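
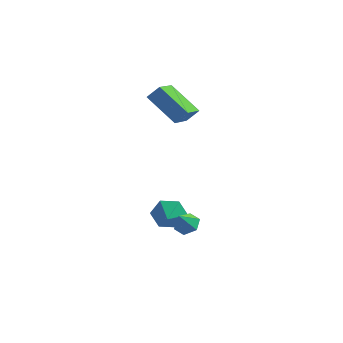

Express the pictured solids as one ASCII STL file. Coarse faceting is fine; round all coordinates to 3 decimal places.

solid 
facet normal -0.178 0.916 -0.358
outer loop
vertex 2.297 -0.738 -3.785
vertex 1.779 -0.533 -3.003
vertex 2.722 -0.354 -3.014
endloop
endfacet
facet normal 0.794 -0.591 -0.143
outer loop
vertex 2.297 -0.738 -3.785
vertex 2.722 -0.354 -3.014
vertex 1.961 -1.467 -2.637
endloop
endfacet
facet normal -0.178 0.916 -0.358
outer loop
vertex 2.722 -0.354 -3.014
vertex 1.779 -0.533 -3.003
vertex 2.204 -0.149 -2.232
endloop
endfacet
facet normal 0.750 -0.317 0.580
outer loop
vertex 2.722 -0.354 -3.014
vertex 2.204 -0.149 -2.232
vertex 1.961 -1.467 -2.637
endloop
endfacet
facet normal -0.178 0.916 -0.358
outer loop
vertex 2.204 -0.149 -2.232
vertex 1.779 -0.533 -3.003
vertex 1.261 -0.328 -2.221
endloop
endfacet
facet normal 0.069 -0.305 0.950
outer loop
vertex 2.204 -0.149 -2.232
vertex 1.261 -0.328 -2.221
vertex 1.961 -1.467 -2.637
endloop
endfacet
facet normal -0.178 0.916 -0.358
outer loop
vertex 1.261 -0.328 -2.221
vertex 1.779 -0.533 -3.003
vertex 0.836 -0.712 -2.991
endloop
endfacet
facet normal -0.568 -0.567 0.596
outer loop
vertex 1.261 -0.328 -2.221
vertex 0.836 -0.712 -2.991
vertex 1.961 -1.467 -2.637
endloop
endfacet
facet normal -0.178 0.916 -0.358
outer loop
vertex 0.836 -0.712 -2.991
vertex 1.779 -0.533 -3.003
vertex 1.354 -0.917 -3.773
endloop
endfacet
facet normal -0.525 -0.842 -0.127
outer loop
vertex 0.836 -0.712 -2.991
vertex 1.354 -0.917 -3.773
vertex 1.961 -1.467 -2.637
endloop
endfacet
facet normal -0.178 0.916 -0.358
outer loop
vertex 1.354 -0.917 -3.773
vertex 1.779 -0.533 -3.003
vertex 2.297 -0.738 -3.785
endloop
endfacet
facet normal 0.156 -0.854 -0.497
outer loop
vertex 1.354 -0.917 -3.773
vertex 2.297 -0.738 -3.785
vertex 1.961 -1.467 -2.637
endloop
endfacet
facet normal 0.272 0.431 -0.860
outer loop
vertex 4.098 -3.345 -0.68
vertex 3.516 -3.587 -0.985
vertex 3.514 -2.961 -0.672
endloop
endfacet
facet normal 0.284 0.413 0.865
outer loop
vertex 4.098 -3.345 -0.68
vertex 3.514 -2.961 -0.672
vertex 3.224 -4.053 -0.055
endloop
endfacet
facet normal 0.272 0.431 -0.860
outer loop
vertex 3.514 -2.961 -0.672
vertex 3.516 -3.587 -0.985
vertex 2.932 -3.203 -0.977
endloop
endfacet
facet normal -0.556 0.516 0.652
outer loop
vertex 3.514 -2.961 -0.672
vertex 2.932 -3.203 -0.977
vertex 3.224 -4.053 -0.055
endloop
endfacet
facet normal 0.271 0.430 -0.861
outer loop
vertex 2.932 -3.203 -0.977
vertex 3.516 -3.587 -0.985
vertex 2.934 -3.829 -1.289
endloop
endfacet
facet normal -0.972 -0.107 0.209
outer loop
vertex 2.932 -3.203 -0.977
vertex 2.934 -3.829 -1.289
vertex 3.224 -4.053 -0.055
endloop
endfacet
facet normal 0.271 0.430 -0.861
outer loop
vertex 2.934 -3.829 -1.289
vertex 3.516 -3.587 -0.985
vertex 3.519 -4.214 -1.297
endloop
endfacet
facet normal -0.550 -0.835 -0.022
outer loop
vertex 2.934 -3.829 -1.289
vertex 3.519 -4.214 -1.297
vertex 3.224 -4.053 -0.055
endloop
endfacet
facet normal 0.271 0.430 -0.861
outer loop
vertex 3.519 -4.214 -1.297
vertex 3.516 -3.587 -0.985
vertex 4.101 -3.972 -0.993
endloop
endfacet
facet normal 0.290 -0.938 0.191
outer loop
vertex 3.519 -4.214 -1.297
vertex 4.101 -3.972 -0.993
vertex 3.224 -4.053 -0.055
endloop
endfacet
facet normal 0.272 0.431 -0.861
outer loop
vertex 4.101 -3.972 -0.993
vertex 3.516 -3.587 -0.985
vertex 4.098 -3.345 -0.68
endloop
endfacet
facet normal 0.707 -0.313 0.634
outer loop
vertex 4.101 -3.972 -0.993
vertex 4.098 -3.345 -0.68
vertex 3.224 -4.053 -0.055
endloop
endfacet
facet normal -0.774 0.360 0.520
outer loop
vertex -0.021 1.848 3.962
vertex 0.564 2.176 4.606
vertex 0.116 3.645 2.923
endloop
endfacet
facet normal -0.629 -0.352 -0.693
outer loop
vertex 1.796 2.864 1.794
vertex -0.021 1.848 3.962
vertex 0.116 3.645 2.923
endloop
endfacet
facet normal -0.774 0.360 0.520
outer loop
vertex 0.116 3.645 2.923
vertex 0.564 2.176 4.606
vertex 0.701 3.973 3.567
endloop
endfacet
facet normal 0.066 0.864 -0.500
outer loop
vertex 0.701 3.973 3.567
vertex 1.796 2.864 1.794
vertex 0.116 3.645 2.923
endloop
endfacet
facet normal -0.066 -0.864 0.500
outer loop
vertex -0.021 1.848 3.962
vertex 2.244 1.395 3.477
vertex 0.564 2.176 4.606
endloop
endfacet
facet normal -0.629 -0.352 -0.693
outer loop
vertex 1.659 1.067 2.833
vertex -0.021 1.848 3.962
vertex 1.796 2.864 1.794
endloop
endfacet
facet normal -0.066 -0.864 0.500
outer loop
vertex 1.659 1.067 2.833
vertex 2.244 1.395 3.477
vertex -0.021 1.848 3.962
endloop
endfacet
facet normal 0.629 0.352 0.693
outer loop
vertex 0.564 2.176 4.606
vertex 2.244 1.395 3.477
vertex 0.701 3.973 3.567
endloop
endfacet
facet normal 0.066 0.864 -0.500
outer loop
vertex 2.381 3.192 2.438
vertex 1.796 2.864 1.794
vertex 0.701 3.973 3.567
endloop
endfacet
facet normal 0.629 0.352 0.693
outer loop
vertex 0.701 3.973 3.567
vertex 2.244 1.395 3.477
vertex 2.381 3.192 2.438
endloop
endfacet
facet normal 0.774 -0.360 -0.520
outer loop
vertex 2.381 3.192 2.438
vertex 1.659 1.067 2.833
vertex 1.796 2.864 1.794
endloop
endfacet
facet normal 0.774 -0.360 -0.520
outer loop
vertex 2.244 1.395 3.477
vertex 1.659 1.067 2.833
vertex 2.381 3.192 2.438
endloop
endfacet

endsolid


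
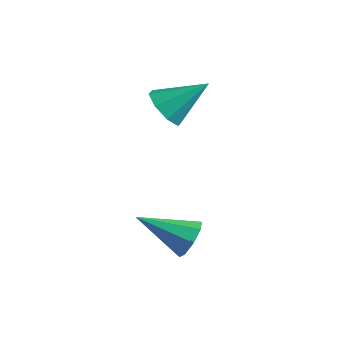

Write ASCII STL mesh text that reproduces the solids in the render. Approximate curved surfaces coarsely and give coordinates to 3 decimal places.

solid 
facet normal -0.469 -0.636 -0.612
outer loop
vertex -1.507 2.566 1.316
vertex -1.853 2.106 2.059
vertex -2.142 2.828 1.53
endloop
endfacet
facet normal 0.223 0.881 -0.417
outer loop
vertex -1.507 2.566 1.316
vertex -2.142 2.828 1.53
vertex -0.947 3.334 3.241
endloop
endfacet
facet normal -0.470 -0.636 -0.612
outer loop
vertex -2.142 2.828 1.53
vertex -1.853 2.106 2.059
vertex -2.607 2.667 2.055
endloop
endfacet
facet normal -0.355 0.934 -0.028
outer loop
vertex -2.142 2.828 1.53
vertex -2.607 2.667 2.055
vertex -0.947 3.334 3.241
endloop
endfacet
facet normal -0.470 -0.636 -0.612
outer loop
vertex -2.607 2.667 2.055
vertex -1.853 2.106 2.059
vertex -2.631 2.178 2.582
endloop
endfacet
facet normal -0.612 0.593 0.523
outer loop
vertex -2.607 2.667 2.055
vertex -2.631 2.178 2.582
vertex -0.947 3.334 3.241
endloop
endfacet
facet normal -0.470 -0.636 -0.612
outer loop
vertex -2.631 2.178 2.582
vertex -1.853 2.106 2.059
vertex -2.199 1.646 2.803
endloop
endfacet
facet normal -0.398 0.057 0.916
outer loop
vertex -2.631 2.178 2.582
vertex -2.199 1.646 2.803
vertex -0.947 3.334 3.241
endloop
endfacet
facet normal -0.470 -0.636 -0.612
outer loop
vertex -2.199 1.646 2.803
vertex -1.853 2.106 2.059
vertex -1.565 1.384 2.588
endloop
endfacet
facet normal 0.163 -0.359 0.919
outer loop
vertex -2.199 1.646 2.803
vertex -1.565 1.384 2.588
vertex -0.947 3.334 3.241
endloop
endfacet
facet normal -0.469 -0.636 -0.613
outer loop
vertex -1.565 1.384 2.588
vertex -1.853 2.106 2.059
vertex -1.099 1.545 2.064
endloop
endfacet
facet normal 0.740 -0.412 0.531
outer loop
vertex -1.565 1.384 2.588
vertex -1.099 1.545 2.064
vertex -0.947 3.334 3.241
endloop
endfacet
facet normal -0.469 -0.636 -0.612
outer loop
vertex -1.099 1.545 2.064
vertex -1.853 2.106 2.059
vertex -1.075 2.034 1.537
endloop
endfacet
facet normal 0.997 -0.071 -0.021
outer loop
vertex -1.099 1.545 2.064
vertex -1.075 2.034 1.537
vertex -0.947 3.334 3.241
endloop
endfacet
facet normal -0.470 -0.636 -0.612
outer loop
vertex -1.075 2.034 1.537
vertex -1.853 2.106 2.059
vertex -1.507 2.566 1.316
endloop
endfacet
facet normal 0.783 0.464 -0.413
outer loop
vertex -1.075 2.034 1.537
vertex -1.507 2.566 1.316
vertex -0.947 3.334 3.241
endloop
endfacet
facet normal 0.669 0.586 -0.457
outer loop
vertex 2.316 0.073 -1.115
vertex 1.903 -0.005 -1.82
vertex 1.878 0.517 -1.187
endloop
endfacet
facet normal 0.014 0.173 0.985
outer loop
vertex 2.316 0.073 -1.115
vertex 1.878 0.517 -1.187
vertex 0.497 -1.235 -0.86
endloop
endfacet
facet normal 0.669 0.586 -0.457
outer loop
vertex 1.878 0.517 -1.187
vertex 1.903 -0.005 -1.82
vertex 1.455 0.655 -1.629
endloop
endfacet
facet normal -0.521 0.535 0.665
outer loop
vertex 1.878 0.517 -1.187
vertex 1.455 0.655 -1.629
vertex 0.497 -1.235 -0.86
endloop
endfacet
facet normal 0.669 0.586 -0.457
outer loop
vertex 1.455 0.655 -1.629
vertex 1.903 -0.005 -1.82
vertex 1.294 0.407 -2.183
endloop
endfacet
facet normal -0.883 0.467 0.048
outer loop
vertex 1.455 0.655 -1.629
vertex 1.294 0.407 -2.183
vertex 0.497 -1.235 -0.86
endloop
endfacet
facet normal 0.669 0.587 -0.457
outer loop
vertex 1.294 0.407 -2.183
vertex 1.903 -0.005 -1.82
vertex 1.49 -0.082 -2.524
endloop
endfacet
facet normal -0.861 0.009 -0.508
outer loop
vertex 1.294 0.407 -2.183
vertex 1.49 -0.082 -2.524
vertex 0.497 -1.235 -0.86
endloop
endfacet
facet normal 0.669 0.586 -0.457
outer loop
vertex 1.49 -0.082 -2.524
vertex 1.903 -0.005 -1.82
vertex 1.928 -0.526 -2.452
endloop
endfacet
facet normal -0.468 -0.571 -0.675
outer loop
vertex 1.49 -0.082 -2.524
vertex 1.928 -0.526 -2.452
vertex 0.497 -1.235 -0.86
endloop
endfacet
facet normal 0.670 0.586 -0.457
outer loop
vertex 1.928 -0.526 -2.452
vertex 1.903 -0.005 -1.82
vertex 2.351 -0.665 -2.01
endloop
endfacet
facet normal 0.066 -0.932 -0.356
outer loop
vertex 1.928 -0.526 -2.452
vertex 2.351 -0.665 -2.01
vertex 0.497 -1.235 -0.86
endloop
endfacet
facet normal 0.669 0.586 -0.457
outer loop
vertex 2.351 -0.665 -2.01
vertex 1.903 -0.005 -1.82
vertex 2.512 -0.417 -1.456
endloop
endfacet
facet normal 0.429 -0.865 0.262
outer loop
vertex 2.351 -0.665 -2.01
vertex 2.512 -0.417 -1.456
vertex 0.497 -1.235 -0.86
endloop
endfacet
facet normal 0.669 0.586 -0.457
outer loop
vertex 2.512 -0.417 -1.456
vertex 1.903 -0.005 -1.82
vertex 2.316 0.073 -1.115
endloop
endfacet
facet normal 0.407 -0.406 0.818
outer loop
vertex 2.512 -0.417 -1.456
vertex 2.316 0.073 -1.115
vertex 0.497 -1.235 -0.86
endloop
endfacet

endsolid


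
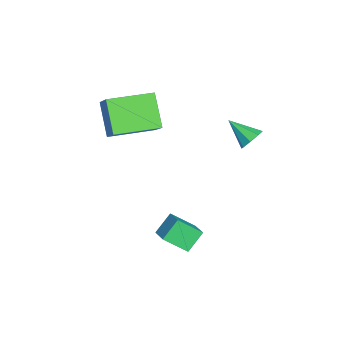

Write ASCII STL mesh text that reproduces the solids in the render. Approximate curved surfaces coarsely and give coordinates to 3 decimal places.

solid 
facet normal -0.692 -0.254 -0.676
outer loop
vertex -2.48 -2.124 2.974
vertex -3.163 -0.276 2.978
vertex -1.403 -1.723 1.721
endloop
endfacet
facet normal 0.347 -0.938 -0.002
outer loop
vertex -0.317 -1.324 2.782
vertex -2.48 -2.124 2.974
vertex -1.403 -1.723 1.721
endloop
endfacet
facet normal -0.692 -0.254 -0.676
outer loop
vertex -1.403 -1.723 1.721
vertex -3.163 -0.276 2.978
vertex -2.086 0.125 1.725
endloop
endfacet
facet normal 0.633 0.236 -0.737
outer loop
vertex -2.086 0.125 1.725
vertex -0.317 -1.324 2.782
vertex -1.403 -1.723 1.721
endloop
endfacet
facet normal -0.633 -0.236 0.737
outer loop
vertex -2.48 -2.124 2.974
vertex -2.077 0.123 4.039
vertex -3.163 -0.276 2.978
endloop
endfacet
facet normal 0.347 -0.938 -0.002
outer loop
vertex -1.394 -1.725 4.035
vertex -2.48 -2.124 2.974
vertex -0.317 -1.324 2.782
endloop
endfacet
facet normal -0.633 -0.236 0.737
outer loop
vertex -1.394 -1.725 4.035
vertex -2.077 0.123 4.039
vertex -2.48 -2.124 2.974
endloop
endfacet
facet normal -0.347 0.938 0.002
outer loop
vertex -3.163 -0.276 2.978
vertex -2.077 0.123 4.039
vertex -2.086 0.125 1.725
endloop
endfacet
facet normal 0.633 0.236 -0.737
outer loop
vertex -1.0 0.524 2.786
vertex -0.317 -1.324 2.782
vertex -2.086 0.125 1.725
endloop
endfacet
facet normal -0.347 0.938 0.002
outer loop
vertex -2.086 0.125 1.725
vertex -2.077 0.123 4.039
vertex -1.0 0.524 2.786
endloop
endfacet
facet normal 0.692 0.254 0.676
outer loop
vertex -1.0 0.524 2.786
vertex -1.394 -1.725 4.035
vertex -0.317 -1.324 2.782
endloop
endfacet
facet normal 0.692 0.254 0.676
outer loop
vertex -2.077 0.123 4.039
vertex -1.394 -1.725 4.035
vertex -1.0 0.524 2.786
endloop
endfacet
facet normal 0.396 0.741 -0.543
outer loop
vertex -1.208 3.974 2.003
vertex -1.719 4.019 1.692
vertex -1.503 4.27 2.192
endloop
endfacet
facet normal 0.451 -0.115 0.885
outer loop
vertex -1.208 3.974 2.003
vertex -1.503 4.27 2.192
vertex -2.241 3.041 2.408
endloop
endfacet
facet normal 0.395 0.741 -0.543
outer loop
vertex -1.503 4.27 2.192
vertex -1.719 4.019 1.692
vertex -1.925 4.419 2.088
endloop
endfacet
facet normal -0.145 0.255 0.956
outer loop
vertex -1.503 4.27 2.192
vertex -1.925 4.419 2.088
vertex -2.241 3.041 2.408
endloop
endfacet
facet normal 0.396 0.741 -0.542
outer loop
vertex -1.925 4.419 2.088
vertex -1.719 4.019 1.692
vertex -2.226 4.334 1.752
endloop
endfacet
facet normal -0.746 0.308 0.590
outer loop
vertex -1.925 4.419 2.088
vertex -2.226 4.334 1.752
vertex -2.241 3.041 2.408
endloop
endfacet
facet normal 0.396 0.740 -0.543
outer loop
vertex -2.226 4.334 1.752
vertex -1.719 4.019 1.692
vertex -2.23 4.064 1.381
endloop
endfacet
facet normal -1.000 0.012 0.002
outer loop
vertex -2.226 4.334 1.752
vertex -2.23 4.064 1.381
vertex -2.241 3.041 2.408
endloop
endfacet
facet normal 0.395 0.742 -0.542
outer loop
vertex -2.23 4.064 1.381
vertex -1.719 4.019 1.692
vertex -1.935 3.768 1.191
endloop
endfacet
facet normal -0.758 -0.458 -0.464
outer loop
vertex -2.23 4.064 1.381
vertex -1.935 3.768 1.191
vertex -2.241 3.041 2.408
endloop
endfacet
facet normal 0.397 0.741 -0.542
outer loop
vertex -1.935 3.768 1.191
vertex -1.719 4.019 1.692
vertex -1.513 3.618 1.295
endloop
endfacet
facet normal -0.162 -0.829 -0.536
outer loop
vertex -1.935 3.768 1.191
vertex -1.513 3.618 1.295
vertex -2.241 3.041 2.408
endloop
endfacet
facet normal 0.395 0.741 -0.543
outer loop
vertex -1.513 3.618 1.295
vertex -1.719 4.019 1.692
vertex -1.212 3.704 1.631
endloop
endfacet
facet normal 0.441 -0.882 -0.169
outer loop
vertex -1.513 3.618 1.295
vertex -1.212 3.704 1.631
vertex -2.241 3.041 2.408
endloop
endfacet
facet normal 0.395 0.741 -0.542
outer loop
vertex -1.212 3.704 1.631
vertex -1.719 4.019 1.692
vertex -1.208 3.974 2.003
endloop
endfacet
facet normal 0.694 -0.586 0.418
outer loop
vertex -1.212 3.704 1.631
vertex -1.208 3.974 2.003
vertex -2.241 3.041 2.408
endloop
endfacet
facet normal -0.845 -0.368 -0.388
outer loop
vertex 1.759 1.079 -0.083
vertex 1.688 2.043 -0.843
vertex 2.312 0.559 -0.794
endloop
endfacet
facet normal 0.058 -0.784 0.618
outer loop
vertex 3.132 0.917 -0.417
vertex 1.759 1.079 -0.083
vertex 2.312 0.559 -0.794
endloop
endfacet
facet normal -0.844 -0.368 -0.389
outer loop
vertex 2.312 0.559 -0.794
vertex 1.688 2.043 -0.843
vertex 2.242 1.524 -1.554
endloop
endfacet
facet normal 0.532 -0.500 -0.683
outer loop
vertex 2.242 1.524 -1.554
vertex 3.132 0.917 -0.417
vertex 2.312 0.559 -0.794
endloop
endfacet
facet normal -0.532 0.500 0.683
outer loop
vertex 1.759 1.079 -0.083
vertex 2.508 2.401 -0.466
vertex 1.688 2.043 -0.843
endloop
endfacet
facet normal 0.058 -0.784 0.618
outer loop
vertex 2.578 1.436 0.294
vertex 1.759 1.079 -0.083
vertex 3.132 0.917 -0.417
endloop
endfacet
facet normal -0.532 0.500 0.683
outer loop
vertex 2.578 1.436 0.294
vertex 2.508 2.401 -0.466
vertex 1.759 1.079 -0.083
endloop
endfacet
facet normal -0.058 0.784 -0.618
outer loop
vertex 1.688 2.043 -0.843
vertex 2.508 2.401 -0.466
vertex 2.242 1.524 -1.554
endloop
endfacet
facet normal 0.532 -0.500 -0.683
outer loop
vertex 3.061 1.881 -1.177
vertex 3.132 0.917 -0.417
vertex 2.242 1.524 -1.554
endloop
endfacet
facet normal -0.057 0.784 -0.618
outer loop
vertex 2.242 1.524 -1.554
vertex 2.508 2.401 -0.466
vertex 3.061 1.881 -1.177
endloop
endfacet
facet normal 0.844 0.369 0.389
outer loop
vertex 3.061 1.881 -1.177
vertex 2.578 1.436 0.294
vertex 3.132 0.917 -0.417
endloop
endfacet
facet normal 0.845 0.367 0.389
outer loop
vertex 2.508 2.401 -0.466
vertex 2.578 1.436 0.294
vertex 3.061 1.881 -1.177
endloop
endfacet

endsolid


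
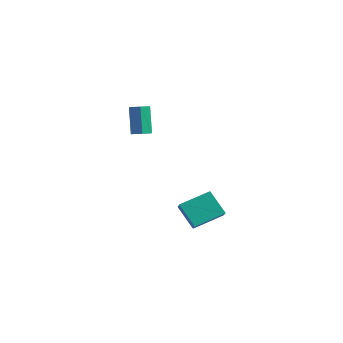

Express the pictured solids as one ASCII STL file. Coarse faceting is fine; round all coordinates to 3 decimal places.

solid 
facet normal -0.698 0.049 0.714
outer loop
vertex 0.29 0.087 -3.269
vertex 1.127 1.799 -2.568
vertex -0.412 0.73 -4.0
endloop
endfacet
facet normal -0.412 -0.843 -0.346
outer loop
vertex 0.853 0.641 -5.292
vertex 0.29 0.087 -3.269
vertex -0.412 0.73 -4.0
endloop
endfacet
facet normal -0.698 0.049 0.714
outer loop
vertex -0.412 0.73 -4.0
vertex 1.127 1.799 -2.568
vertex 0.425 2.441 -3.299
endloop
endfacet
facet normal -0.585 0.536 -0.609
outer loop
vertex 0.425 2.441 -3.299
vertex 0.853 0.641 -5.292
vertex -0.412 0.73 -4.0
endloop
endfacet
facet normal 0.585 -0.535 0.609
outer loop
vertex 0.29 0.087 -3.269
vertex 2.392 1.71 -3.86
vertex 1.127 1.799 -2.568
endloop
endfacet
facet normal -0.412 -0.843 -0.345
outer loop
vertex 1.555 -0.001 -4.561
vertex 0.29 0.087 -3.269
vertex 0.853 0.641 -5.292
endloop
endfacet
facet normal 0.585 -0.536 0.609
outer loop
vertex 1.555 -0.001 -4.561
vertex 2.392 1.71 -3.86
vertex 0.29 0.087 -3.269
endloop
endfacet
facet normal 0.412 0.843 0.345
outer loop
vertex 1.127 1.799 -2.568
vertex 2.392 1.71 -3.86
vertex 0.425 2.441 -3.299
endloop
endfacet
facet normal -0.585 0.535 -0.609
outer loop
vertex 1.69 2.353 -4.591
vertex 0.853 0.641 -5.292
vertex 0.425 2.441 -3.299
endloop
endfacet
facet normal 0.412 0.843 0.346
outer loop
vertex 0.425 2.441 -3.299
vertex 2.392 1.71 -3.86
vertex 1.69 2.353 -4.591
endloop
endfacet
facet normal 0.698 -0.049 -0.714
outer loop
vertex 1.69 2.353 -4.591
vertex 1.555 -0.001 -4.561
vertex 0.853 0.641 -5.292
endloop
endfacet
facet normal 0.698 -0.049 -0.714
outer loop
vertex 2.392 1.71 -3.86
vertex 1.555 -0.001 -4.561
vertex 1.69 2.353 -4.591
endloop
endfacet
facet normal 0.347 -0.297 -0.890
outer loop
vertex -1.205 -1.368 2.568
vertex -1.644 -0.979 2.267
vertex -1.047 -0.744 2.421
endloop
endfacet
facet normal 0.907 -0.136 0.398
outer loop
vertex -1.205 -1.368 2.568
vertex -1.047 -0.744 2.421
vertex -1.876 -0.79 4.294
endloop
endfacet
facet normal 0.907 -0.136 0.398
outer loop
vertex -1.876 -0.79 4.294
vertex -1.047 -0.744 2.421
vertex -1.718 -0.166 4.147
endloop
endfacet
facet normal -0.346 0.297 0.890
outer loop
vertex -1.876 -0.79 4.294
vertex -1.718 -0.166 4.147
vertex -2.316 -0.401 3.993
endloop
endfacet
facet normal 0.347 -0.298 -0.889
outer loop
vertex -1.047 -0.744 2.421
vertex -1.644 -0.979 2.267
vertex -1.487 -0.355 2.119
endloop
endfacet
facet normal 0.660 0.751 0.005
outer loop
vertex -1.047 -0.744 2.421
vertex -1.487 -0.355 2.119
vertex -1.718 -0.166 4.147
endloop
endfacet
facet normal 0.660 0.751 0.005
outer loop
vertex -1.718 -0.166 4.147
vertex -1.487 -0.355 2.119
vertex -2.158 0.223 3.845
endloop
endfacet
facet normal -0.346 0.299 0.889
outer loop
vertex -1.718 -0.166 4.147
vertex -2.158 0.223 3.845
vertex -2.316 -0.401 3.993
endloop
endfacet
facet normal 0.345 -0.298 -0.890
outer loop
vertex -1.487 -0.355 2.119
vertex -1.644 -0.979 2.267
vertex -2.084 -0.59 1.966
endloop
endfacet
facet normal -0.248 0.886 -0.393
outer loop
vertex -1.487 -0.355 2.119
vertex -2.084 -0.59 1.966
vertex -2.158 0.223 3.845
endloop
endfacet
facet normal -0.248 0.886 -0.393
outer loop
vertex -2.158 0.223 3.845
vertex -2.084 -0.59 1.966
vertex -2.755 -0.012 3.692
endloop
endfacet
facet normal -0.346 0.298 0.890
outer loop
vertex -2.158 0.223 3.845
vertex -2.755 -0.012 3.692
vertex -2.316 -0.401 3.993
endloop
endfacet
facet normal 0.346 -0.297 -0.890
outer loop
vertex -2.084 -0.59 1.966
vertex -1.644 -0.979 2.267
vertex -2.242 -1.214 2.113
endloop
endfacet
facet normal -0.907 0.136 -0.398
outer loop
vertex -2.084 -0.59 1.966
vertex -2.242 -1.214 2.113
vertex -2.755 -0.012 3.692
endloop
endfacet
facet normal -0.907 0.136 -0.398
outer loop
vertex -2.755 -0.012 3.692
vertex -2.242 -1.214 2.113
vertex -2.913 -0.636 3.839
endloop
endfacet
facet normal -0.347 0.297 0.890
outer loop
vertex -2.755 -0.012 3.692
vertex -2.913 -0.636 3.839
vertex -2.316 -0.401 3.993
endloop
endfacet
facet normal 0.346 -0.299 -0.889
outer loop
vertex -2.242 -1.214 2.113
vertex -1.644 -0.979 2.267
vertex -1.802 -1.603 2.415
endloop
endfacet
facet normal -0.660 -0.751 -0.005
outer loop
vertex -2.242 -1.214 2.113
vertex -1.802 -1.603 2.415
vertex -2.913 -0.636 3.839
endloop
endfacet
facet normal -0.660 -0.751 -0.005
outer loop
vertex -2.913 -0.636 3.839
vertex -1.802 -1.603 2.415
vertex -2.473 -1.025 4.141
endloop
endfacet
facet normal -0.347 0.298 0.889
outer loop
vertex -2.913 -0.636 3.839
vertex -2.473 -1.025 4.141
vertex -2.316 -0.401 3.993
endloop
endfacet
facet normal 0.346 -0.298 -0.890
outer loop
vertex -1.802 -1.603 2.415
vertex -1.644 -0.979 2.267
vertex -1.205 -1.368 2.568
endloop
endfacet
facet normal 0.248 -0.886 0.393
outer loop
vertex -1.802 -1.603 2.415
vertex -1.205 -1.368 2.568
vertex -2.473 -1.025 4.141
endloop
endfacet
facet normal 0.248 -0.886 0.393
outer loop
vertex -2.473 -1.025 4.141
vertex -1.205 -1.368 2.568
vertex -1.876 -0.79 4.294
endloop
endfacet
facet normal -0.345 0.298 0.890
outer loop
vertex -2.473 -1.025 4.141
vertex -1.876 -0.79 4.294
vertex -2.316 -0.401 3.993
endloop
endfacet

endsolid


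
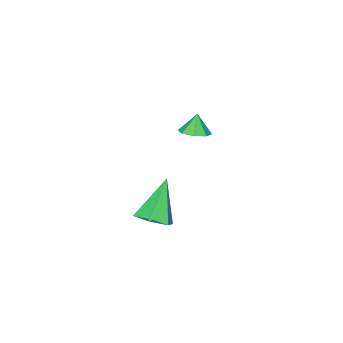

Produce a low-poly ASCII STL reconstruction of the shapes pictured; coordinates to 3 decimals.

solid 
facet normal 0.619 0.281 -0.733
outer loop
vertex 3.037 1.708 -0.814
vertex 2.364 2.236 -1.18
vertex 2.947 2.596 -0.55
endloop
endfacet
facet normal 0.517 -0.195 0.833
outer loop
vertex 3.037 1.708 -0.814
vertex 2.947 2.596 -0.55
vertex 1.016 1.624 0.42
endloop
endfacet
facet normal 0.619 0.281 -0.733
outer loop
vertex 2.947 2.596 -0.55
vertex 2.364 2.236 -1.18
vertex 2.274 3.123 -0.916
endloop
endfacet
facet normal 0.072 0.629 0.774
outer loop
vertex 2.947 2.596 -0.55
vertex 2.274 3.123 -0.916
vertex 1.016 1.624 0.42
endloop
endfacet
facet normal 0.619 0.281 -0.733
outer loop
vertex 2.274 3.123 -0.916
vertex 2.364 2.236 -1.18
vertex 1.692 2.764 -1.545
endloop
endfacet
facet normal -0.659 0.727 0.195
outer loop
vertex 2.274 3.123 -0.916
vertex 1.692 2.764 -1.545
vertex 1.016 1.624 0.42
endloop
endfacet
facet normal 0.619 0.281 -0.733
outer loop
vertex 1.692 2.764 -1.545
vertex 2.364 2.236 -1.18
vertex 1.782 1.876 -1.809
endloop
endfacet
facet normal -0.946 0.001 -0.325
outer loop
vertex 1.692 2.764 -1.545
vertex 1.782 1.876 -1.809
vertex 1.016 1.624 0.42
endloop
endfacet
facet normal 0.619 0.281 -0.733
outer loop
vertex 1.782 1.876 -1.809
vertex 2.364 2.236 -1.18
vertex 2.455 1.349 -1.443
endloop
endfacet
facet normal -0.501 -0.824 -0.265
outer loop
vertex 1.782 1.876 -1.809
vertex 2.455 1.349 -1.443
vertex 1.016 1.624 0.42
endloop
endfacet
facet normal 0.619 0.281 -0.733
outer loop
vertex 2.455 1.349 -1.443
vertex 2.364 2.236 -1.18
vertex 3.037 1.708 -0.814
endloop
endfacet
facet normal 0.230 -0.921 0.313
outer loop
vertex 2.455 1.349 -1.443
vertex 3.037 1.708 -0.814
vertex 1.016 1.624 0.42
endloop
endfacet
facet normal 0.419 0.286 -0.862
outer loop
vertex -3.024 -1.849 -1.599
vertex -3.75 -1.76 -1.922
vertex -3.248 -1.284 -1.52
endloop
endfacet
facet normal 0.438 0.048 0.897
outer loop
vertex -3.024 -1.849 -1.599
vertex -3.248 -1.284 -1.52
vertex -4.19 -2.06 -1.018
endloop
endfacet
facet normal 0.419 0.286 -0.862
outer loop
vertex -3.248 -1.284 -1.52
vertex -3.75 -1.76 -1.922
vertex -3.766 -0.998 -1.677
endloop
endfacet
facet normal 0.028 0.519 0.854
outer loop
vertex -3.248 -1.284 -1.52
vertex -3.766 -0.998 -1.677
vertex -4.19 -2.06 -1.018
endloop
endfacet
facet normal 0.418 0.286 -0.862
outer loop
vertex -3.766 -0.998 -1.677
vertex -3.75 -1.76 -1.922
vertex -4.275 -1.158 -1.977
endloop
endfacet
facet normal -0.540 0.589 0.602
outer loop
vertex -3.766 -0.998 -1.677
vertex -4.275 -1.158 -1.977
vertex -4.19 -2.06 -1.018
endloop
endfacet
facet normal 0.419 0.287 -0.862
outer loop
vertex -4.275 -1.158 -1.977
vertex -3.75 -1.76 -1.922
vertex -4.477 -1.671 -2.246
endloop
endfacet
facet normal -0.933 0.217 0.287
outer loop
vertex -4.275 -1.158 -1.977
vertex -4.477 -1.671 -2.246
vertex -4.19 -2.06 -1.018
endloop
endfacet
facet normal 0.419 0.287 -0.861
outer loop
vertex -4.477 -1.671 -2.246
vertex -3.75 -1.76 -1.922
vertex -4.253 -2.235 -2.325
endloop
endfacet
facet normal -0.921 -0.379 0.095
outer loop
vertex -4.477 -1.671 -2.246
vertex -4.253 -2.235 -2.325
vertex -4.19 -2.06 -1.018
endloop
endfacet
facet normal 0.419 0.287 -0.861
outer loop
vertex -4.253 -2.235 -2.325
vertex -3.75 -1.76 -1.922
vertex -3.734 -2.521 -2.168
endloop
endfacet
facet normal -0.510 -0.849 0.138
outer loop
vertex -4.253 -2.235 -2.325
vertex -3.734 -2.521 -2.168
vertex -4.19 -2.06 -1.018
endloop
endfacet
facet normal 0.419 0.287 -0.861
outer loop
vertex -3.734 -2.521 -2.168
vertex -3.75 -1.76 -1.922
vertex -3.225 -2.361 -1.867
endloop
endfacet
facet normal 0.058 -0.919 0.391
outer loop
vertex -3.734 -2.521 -2.168
vertex -3.225 -2.361 -1.867
vertex -4.19 -2.06 -1.018
endloop
endfacet
facet normal 0.419 0.287 -0.862
outer loop
vertex -3.225 -2.361 -1.867
vertex -3.75 -1.76 -1.922
vertex -3.024 -1.849 -1.599
endloop
endfacet
facet normal 0.451 -0.546 0.706
outer loop
vertex -3.225 -2.361 -1.867
vertex -3.024 -1.849 -1.599
vertex -4.19 -2.06 -1.018
endloop
endfacet

endsolid


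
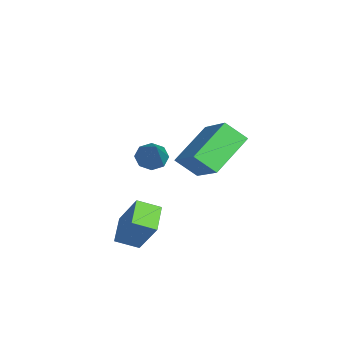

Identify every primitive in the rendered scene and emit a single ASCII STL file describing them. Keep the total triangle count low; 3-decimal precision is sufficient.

solid 
facet normal -0.795 -0.269 -0.544
outer loop
vertex -0.094 2.514 -0.369
vertex -1.281 3.834 0.715
vertex 0.146 3.362 -1.139
endloop
endfacet
facet normal 0.570 -0.635 -0.521
outer loop
vertex 1.761 3.906 -0.035
vertex -0.094 2.514 -0.369
vertex 0.146 3.362 -1.139
endloop
endfacet
facet normal -0.795 -0.268 -0.544
outer loop
vertex 0.146 3.362 -1.139
vertex -1.281 3.834 0.715
vertex -1.04 4.682 -0.055
endloop
endfacet
facet normal 0.205 0.725 -0.658
outer loop
vertex -1.04 4.682 -0.055
vertex 1.761 3.906 -0.035
vertex 0.146 3.362 -1.139
endloop
endfacet
facet normal -0.205 -0.725 0.658
outer loop
vertex -0.094 2.514 -0.369
vertex 0.334 4.378 1.819
vertex -1.281 3.834 0.715
endloop
endfacet
facet normal 0.570 -0.635 -0.521
outer loop
vertex 1.52 3.058 0.735
vertex -0.094 2.514 -0.369
vertex 1.761 3.906 -0.035
endloop
endfacet
facet normal -0.206 -0.725 0.658
outer loop
vertex 1.52 3.058 0.735
vertex 0.334 4.378 1.819
vertex -0.094 2.514 -0.369
endloop
endfacet
facet normal -0.570 0.635 0.521
outer loop
vertex -1.281 3.834 0.715
vertex 0.334 4.378 1.819
vertex -1.04 4.682 -0.055
endloop
endfacet
facet normal 0.205 0.725 -0.658
outer loop
vertex 0.574 5.226 1.049
vertex 1.761 3.906 -0.035
vertex -1.04 4.682 -0.055
endloop
endfacet
facet normal -0.570 0.635 0.521
outer loop
vertex -1.04 4.682 -0.055
vertex 0.334 4.378 1.819
vertex 0.574 5.226 1.049
endloop
endfacet
facet normal 0.795 0.268 0.544
outer loop
vertex 0.574 5.226 1.049
vertex 1.52 3.058 0.735
vertex 1.761 3.906 -0.035
endloop
endfacet
facet normal 0.795 0.268 0.543
outer loop
vertex 0.334 4.378 1.819
vertex 1.52 3.058 0.735
vertex 0.574 5.226 1.049
endloop
endfacet
facet normal -0.718 -0.022 -0.696
outer loop
vertex -3.082 2.405 -2.46
vertex -3.443 1.947 -2.073
vertex -3.419 2.645 -2.12
endloop
endfacet
facet normal 0.507 0.856 -0.101
outer loop
vertex -3.082 2.405 -2.46
vertex -3.419 2.645 -2.12
vertex -2.037 1.993 -0.707
endloop
endfacet
facet normal -0.717 -0.022 -0.696
outer loop
vertex -3.419 2.645 -2.12
vertex -3.443 1.947 -2.073
vertex -3.771 2.477 -1.752
endloop
endfacet
facet normal 0.002 0.909 0.417
outer loop
vertex -3.419 2.645 -2.12
vertex -3.771 2.477 -1.752
vertex -2.037 1.993 -0.707
endloop
endfacet
facet normal -0.718 -0.023 -0.696
outer loop
vertex -3.771 2.477 -1.752
vertex -3.443 1.947 -2.073
vertex -3.93 1.998 -1.572
endloop
endfacet
facet normal -0.374 0.432 0.821
outer loop
vertex -3.771 2.477 -1.752
vertex -3.93 1.998 -1.572
vertex -2.037 1.993 -0.707
endloop
endfacet
facet normal -0.718 -0.023 -0.696
outer loop
vertex -3.93 1.998 -1.572
vertex -3.443 1.947 -2.073
vertex -3.804 1.489 -1.685
endloop
endfacet
facet normal -0.398 -0.292 0.870
outer loop
vertex -3.93 1.998 -1.572
vertex -3.804 1.489 -1.685
vertex -2.037 1.993 -0.707
endloop
endfacet
facet normal -0.717 -0.024 -0.696
outer loop
vertex -3.804 1.489 -1.685
vertex -3.443 1.947 -2.073
vertex -3.466 1.249 -2.025
endloop
endfacet
facet normal -0.057 -0.842 0.537
outer loop
vertex -3.804 1.489 -1.685
vertex -3.466 1.249 -2.025
vertex -2.037 1.993 -0.707
endloop
endfacet
facet normal -0.718 -0.024 -0.696
outer loop
vertex -3.466 1.249 -2.025
vertex -3.443 1.947 -2.073
vertex -3.115 1.418 -2.393
endloop
endfacet
facet normal 0.449 -0.893 0.018
outer loop
vertex -3.466 1.249 -2.025
vertex -3.115 1.418 -2.393
vertex -2.037 1.993 -0.707
endloop
endfacet
facet normal -0.717 -0.024 -0.696
outer loop
vertex -3.115 1.418 -2.393
vertex -3.443 1.947 -2.073
vertex -2.956 1.897 -2.573
endloop
endfacet
facet normal 0.823 -0.418 -0.384
outer loop
vertex -3.115 1.418 -2.393
vertex -2.956 1.897 -2.573
vertex -2.037 1.993 -0.707
endloop
endfacet
facet normal -0.717 -0.023 -0.696
outer loop
vertex -2.956 1.897 -2.573
vertex -3.443 1.947 -2.073
vertex -3.082 2.405 -2.46
endloop
endfacet
facet normal 0.848 0.307 -0.433
outer loop
vertex -2.956 1.897 -2.573
vertex -3.082 2.405 -2.46
vertex -2.037 1.993 -0.707
endloop
endfacet
facet normal -0.450 -0.334 -0.828
outer loop
vertex 1.662 0.056 -3.616
vertex 0.53 0.337 -3.114
vertex 1.715 1.0 -4.025
endloop
endfacet
facet normal 0.891 -0.221 -0.396
outer loop
vertex 2.53 1.603 -2.526
vertex 1.662 0.056 -3.616
vertex 1.715 1.0 -4.025
endloop
endfacet
facet normal -0.450 -0.334 -0.828
outer loop
vertex 1.715 1.0 -4.025
vertex 0.53 0.337 -3.114
vertex 0.583 1.281 -3.523
endloop
endfacet
facet normal 0.052 0.916 -0.397
outer loop
vertex 0.583 1.281 -3.523
vertex 2.53 1.603 -2.526
vertex 1.715 1.0 -4.025
endloop
endfacet
facet normal -0.052 -0.916 0.397
outer loop
vertex 1.662 0.056 -3.616
vertex 1.345 0.94 -1.615
vertex 0.53 0.337 -3.114
endloop
endfacet
facet normal 0.891 -0.221 -0.396
outer loop
vertex 2.477 0.659 -2.117
vertex 1.662 0.056 -3.616
vertex 2.53 1.603 -2.526
endloop
endfacet
facet normal -0.052 -0.916 0.397
outer loop
vertex 2.477 0.659 -2.117
vertex 1.345 0.94 -1.615
vertex 1.662 0.056 -3.616
endloop
endfacet
facet normal -0.891 0.221 0.396
outer loop
vertex 0.53 0.337 -3.114
vertex 1.345 0.94 -1.615
vertex 0.583 1.281 -3.523
endloop
endfacet
facet normal 0.052 0.916 -0.397
outer loop
vertex 1.398 1.884 -2.024
vertex 2.53 1.603 -2.526
vertex 0.583 1.281 -3.523
endloop
endfacet
facet normal -0.891 0.221 0.396
outer loop
vertex 0.583 1.281 -3.523
vertex 1.345 0.94 -1.615
vertex 1.398 1.884 -2.024
endloop
endfacet
facet normal 0.450 0.334 0.828
outer loop
vertex 1.398 1.884 -2.024
vertex 2.477 0.659 -2.117
vertex 2.53 1.603 -2.526
endloop
endfacet
facet normal 0.450 0.334 0.828
outer loop
vertex 1.345 0.94 -1.615
vertex 2.477 0.659 -2.117
vertex 1.398 1.884 -2.024
endloop
endfacet

endsolid


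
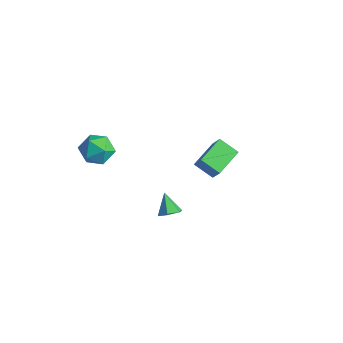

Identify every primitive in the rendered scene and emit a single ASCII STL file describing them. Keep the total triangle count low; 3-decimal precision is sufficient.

solid 
facet normal 0.338 0.070 0.938
outer loop
vertex -0.85 -2.912 3.819
vertex -1.036 -4.001 3.967
vertex -0.049 -3.651 3.585
endloop
endfacet
facet normal 0.657 0.549 0.517
outer loop
vertex -0.85 -2.912 3.819
vertex -0.049 -3.651 3.585
vertex -0.23 -2.79 2.901
endloop
endfacet
facet normal 0.151 0.962 0.230
outer loop
vertex -0.85 -2.912 3.819
vertex -0.23 -2.79 2.901
vertex -1.329 -2.608 2.86
endloop
endfacet
facet normal -0.481 0.737 0.474
outer loop
vertex -0.85 -2.912 3.819
vertex -1.329 -2.608 2.86
vertex -1.827 -3.357 3.519
endloop
endfacet
facet normal -0.365 0.186 0.912
outer loop
vertex -0.85 -2.912 3.819
vertex -1.827 -3.357 3.519
vertex -1.036 -4.001 3.967
endloop
endfacet
facet normal 0.981 0.196 -0.013
outer loop
vertex -0.23 -2.79 2.901
vertex -0.049 -3.651 3.585
vertex -0.033 -3.803 2.481
endloop
endfacet
facet normal 0.465 -0.579 0.670
outer loop
vertex -0.049 -3.651 3.585
vertex -1.036 -4.001 3.967
vertex -0.531 -4.552 3.14
endloop
endfacet
facet normal -0.674 -0.391 0.627
outer loop
vertex -1.036 -4.001 3.967
vertex -1.827 -3.357 3.519
vertex -1.63 -4.37 3.099
endloop
endfacet
facet normal -0.862 0.501 -0.081
outer loop
vertex -1.827 -3.357 3.519
vertex -1.329 -2.608 2.86
vertex -1.811 -3.509 2.415
endloop
endfacet
facet normal 0.161 0.864 -0.477
outer loop
vertex -1.329 -2.608 2.86
vertex -0.23 -2.79 2.901
vertex -0.824 -3.159 2.033
endloop
endfacet
facet normal 0.481 -0.737 -0.474
outer loop
vertex -1.01 -4.248 2.181
vertex -0.033 -3.803 2.481
vertex -0.531 -4.552 3.14
endloop
endfacet
facet normal -0.151 -0.962 -0.230
outer loop
vertex -1.01 -4.248 2.181
vertex -0.531 -4.552 3.14
vertex -1.63 -4.37 3.099
endloop
endfacet
facet normal -0.657 -0.549 -0.517
outer loop
vertex -1.01 -4.248 2.181
vertex -1.63 -4.37 3.099
vertex -1.811 -3.509 2.415
endloop
endfacet
facet normal -0.338 -0.070 -0.938
outer loop
vertex -1.01 -4.248 2.181
vertex -1.811 -3.509 2.415
vertex -0.824 -3.159 2.033
endloop
endfacet
facet normal 0.365 -0.186 -0.912
outer loop
vertex -1.01 -4.248 2.181
vertex -0.824 -3.159 2.033
vertex -0.033 -3.803 2.481
endloop
endfacet
facet normal 0.862 -0.501 0.081
outer loop
vertex -0.531 -4.552 3.14
vertex -0.033 -3.803 2.481
vertex -0.049 -3.651 3.585
endloop
endfacet
facet normal -0.161 -0.864 0.477
outer loop
vertex -1.63 -4.37 3.099
vertex -0.531 -4.552 3.14
vertex -1.036 -4.001 3.967
endloop
endfacet
facet normal -0.981 -0.196 0.013
outer loop
vertex -1.811 -3.509 2.415
vertex -1.63 -4.37 3.099
vertex -1.827 -3.357 3.519
endloop
endfacet
facet normal -0.465 0.579 -0.670
outer loop
vertex -0.824 -3.159 2.033
vertex -1.811 -3.509 2.415
vertex -1.329 -2.608 2.86
endloop
endfacet
facet normal 0.674 0.391 -0.627
outer loop
vertex -0.033 -3.803 2.481
vertex -0.824 -3.159 2.033
vertex -0.23 -2.79 2.901
endloop
endfacet
facet normal 0.636 -0.206 -0.744
outer loop
vertex 4.483 -2.819 0.847
vertex 4.123 -2.37 0.415
vertex 4.669 -2.125 0.814
endloop
endfacet
facet normal 0.395 -0.062 0.917
outer loop
vertex 4.483 -2.819 0.847
vertex 4.669 -2.125 0.814
vertex 3.257 -2.09 1.425
endloop
endfacet
facet normal 0.636 -0.207 -0.743
outer loop
vertex 4.669 -2.125 0.814
vertex 4.123 -2.37 0.415
vertex 4.309 -1.676 0.381
endloop
endfacet
facet normal 0.269 0.772 0.577
outer loop
vertex 4.669 -2.125 0.814
vertex 4.309 -1.676 0.381
vertex 3.257 -2.09 1.425
endloop
endfacet
facet normal 0.636 -0.207 -0.743
outer loop
vertex 4.309 -1.676 0.381
vertex 4.123 -2.37 0.415
vertex 3.763 -1.922 -0.018
endloop
endfacet
facet normal -0.392 0.919 -0.030
outer loop
vertex 4.309 -1.676 0.381
vertex 3.763 -1.922 -0.018
vertex 3.257 -2.09 1.425
endloop
endfacet
facet normal 0.636 -0.207 -0.743
outer loop
vertex 3.763 -1.922 -0.018
vertex 4.123 -2.37 0.415
vertex 3.576 -2.616 0.015
endloop
endfacet
facet normal -0.925 0.235 -0.297
outer loop
vertex 3.763 -1.922 -0.018
vertex 3.576 -2.616 0.015
vertex 3.257 -2.09 1.425
endloop
endfacet
facet normal 0.636 -0.207 -0.743
outer loop
vertex 3.576 -2.616 0.015
vertex 4.123 -2.37 0.415
vertex 3.936 -3.065 0.448
endloop
endfacet
facet normal -0.799 -0.600 0.043
outer loop
vertex 3.576 -2.616 0.015
vertex 3.936 -3.065 0.448
vertex 3.257 -2.09 1.425
endloop
endfacet
facet normal 0.636 -0.206 -0.744
outer loop
vertex 3.936 -3.065 0.448
vertex 4.123 -2.37 0.415
vertex 4.483 -2.819 0.847
endloop
endfacet
facet normal -0.138 -0.747 0.650
outer loop
vertex 3.936 -3.065 0.448
vertex 4.483 -2.819 0.847
vertex 3.257 -2.09 1.425
endloop
endfacet
facet normal -0.778 -0.366 0.511
outer loop
vertex 0.789 2.455 -0.323
vertex 0.269 4.265 0.181
vertex 0.055 2.539 -1.38
endloop
endfacet
facet normal 0.267 -0.928 -0.259
outer loop
vertex 1.151 3.055 -2.101
vertex 0.789 2.455 -0.323
vertex 0.055 2.539 -1.38
endloop
endfacet
facet normal -0.777 -0.366 0.512
outer loop
vertex 0.055 2.539 -1.38
vertex 0.269 4.265 0.181
vertex -0.466 4.349 -0.875
endloop
endfacet
facet normal -0.570 0.065 -0.819
outer loop
vertex -0.466 4.349 -0.875
vertex 1.151 3.055 -2.101
vertex 0.055 2.539 -1.38
endloop
endfacet
facet normal 0.569 -0.065 0.819
outer loop
vertex 0.789 2.455 -0.323
vertex 1.365 4.781 -0.54
vertex 0.269 4.265 0.181
endloop
endfacet
facet normal 0.266 -0.928 -0.259
outer loop
vertex 1.886 2.971 -1.045
vertex 0.789 2.455 -0.323
vertex 1.151 3.055 -2.101
endloop
endfacet
facet normal 0.570 -0.065 0.819
outer loop
vertex 1.886 2.971 -1.045
vertex 1.365 4.781 -0.54
vertex 0.789 2.455 -0.323
endloop
endfacet
facet normal -0.266 0.928 0.259
outer loop
vertex 0.269 4.265 0.181
vertex 1.365 4.781 -0.54
vertex -0.466 4.349 -0.875
endloop
endfacet
facet normal -0.570 0.065 -0.819
outer loop
vertex 0.631 4.865 -1.597
vertex 1.151 3.055 -2.101
vertex -0.466 4.349 -0.875
endloop
endfacet
facet normal -0.266 0.928 0.259
outer loop
vertex -0.466 4.349 -0.875
vertex 1.365 4.781 -0.54
vertex 0.631 4.865 -1.597
endloop
endfacet
facet normal 0.777 0.366 -0.512
outer loop
vertex 0.631 4.865 -1.597
vertex 1.886 2.971 -1.045
vertex 1.151 3.055 -2.101
endloop
endfacet
facet normal 0.778 0.366 -0.511
outer loop
vertex 1.365 4.781 -0.54
vertex 1.886 2.971 -1.045
vertex 0.631 4.865 -1.597
endloop
endfacet

endsolid


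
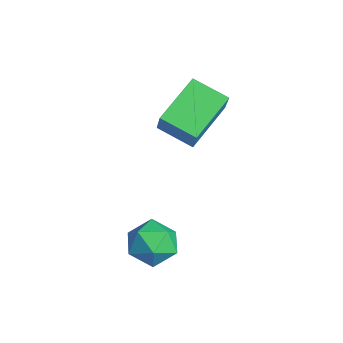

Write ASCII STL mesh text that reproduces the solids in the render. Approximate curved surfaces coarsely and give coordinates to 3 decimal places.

solid 
facet normal -0.493 0.758 0.427
outer loop
vertex -1.018 2.766 1.461
vertex 0.036 3.761 0.912
vertex -1.821 2.936 0.23
endloop
endfacet
facet normal -0.680 -0.642 0.355
outer loop
vertex -0.756 1.299 -0.692
vertex -1.018 2.766 1.461
vertex -1.821 2.936 0.23
endloop
endfacet
facet normal -0.493 0.758 0.427
outer loop
vertex -1.821 2.936 0.23
vertex 0.036 3.761 0.912
vertex -0.768 3.931 -0.319
endloop
endfacet
facet normal -0.543 0.115 -0.832
outer loop
vertex -0.768 3.931 -0.319
vertex -0.756 1.299 -0.692
vertex -1.821 2.936 0.23
endloop
endfacet
facet normal 0.543 -0.116 0.832
outer loop
vertex -1.018 2.766 1.461
vertex 1.101 2.124 -0.01
vertex 0.036 3.761 0.912
endloop
endfacet
facet normal -0.679 -0.642 0.355
outer loop
vertex 0.048 1.129 0.539
vertex -1.018 2.766 1.461
vertex -0.756 1.299 -0.692
endloop
endfacet
facet normal 0.543 -0.115 0.832
outer loop
vertex 0.048 1.129 0.539
vertex 1.101 2.124 -0.01
vertex -1.018 2.766 1.461
endloop
endfacet
facet normal 0.679 0.642 -0.355
outer loop
vertex 0.036 3.761 0.912
vertex 1.101 2.124 -0.01
vertex -0.768 3.931 -0.319
endloop
endfacet
facet normal -0.542 0.115 -0.832
outer loop
vertex 0.298 2.294 -1.241
vertex -0.756 1.299 -0.692
vertex -0.768 3.931 -0.319
endloop
endfacet
facet normal 0.680 0.642 -0.355
outer loop
vertex -0.768 3.931 -0.319
vertex 1.101 2.124 -0.01
vertex 0.298 2.294 -1.241
endloop
endfacet
facet normal 0.493 -0.758 -0.427
outer loop
vertex 0.298 2.294 -1.241
vertex 0.048 1.129 0.539
vertex -0.756 1.299 -0.692
endloop
endfacet
facet normal 0.494 -0.758 -0.427
outer loop
vertex 1.101 2.124 -0.01
vertex 0.048 1.129 0.539
vertex 0.298 2.294 -1.241
endloop
endfacet
facet normal -0.252 0.693 0.675
outer loop
vertex 2.681 0.776 -3.556
vertex 2.24 0.04 -2.965
vertex 3.244 0.279 -2.835
endloop
endfacet
facet normal 0.347 0.877 0.334
outer loop
vertex 2.681 0.776 -3.556
vertex 3.244 0.279 -2.835
vertex 3.653 0.474 -3.772
endloop
endfacet
facet normal 0.201 0.909 -0.364
outer loop
vertex 2.681 0.776 -3.556
vertex 3.653 0.474 -3.772
vertex 2.901 0.356 -4.482
endloop
endfacet
facet normal -0.488 0.746 -0.454
outer loop
vertex 2.681 0.776 -3.556
vertex 2.901 0.356 -4.482
vertex 2.027 0.088 -3.983
endloop
endfacet
facet normal -0.768 0.612 0.189
outer loop
vertex 2.681 0.776 -3.556
vertex 2.027 0.088 -3.983
vertex 2.24 0.04 -2.965
endloop
endfacet
facet normal 0.826 0.358 0.435
outer loop
vertex 3.653 0.474 -3.772
vertex 3.244 0.279 -2.835
vertex 3.813 -0.448 -3.317
endloop
endfacet
facet normal -0.142 0.061 0.988
outer loop
vertex 3.244 0.279 -2.835
vertex 2.24 0.04 -2.965
vertex 2.939 -0.716 -2.818
endloop
endfacet
facet normal -0.977 -0.070 0.201
outer loop
vertex 2.24 0.04 -2.965
vertex 2.027 0.088 -3.983
vertex 2.187 -0.834 -3.528
endloop
endfacet
facet normal -0.524 0.146 -0.839
outer loop
vertex 2.027 0.088 -3.983
vertex 2.901 0.356 -4.482
vertex 2.596 -0.639 -4.465
endloop
endfacet
facet normal 0.591 0.411 -0.694
outer loop
vertex 2.901 0.356 -4.482
vertex 3.653 0.474 -3.772
vertex 3.6 -0.4 -4.335
endloop
endfacet
facet normal 0.488 -0.746 0.454
outer loop
vertex 3.159 -1.136 -3.744
vertex 3.813 -0.448 -3.317
vertex 2.939 -0.716 -2.818
endloop
endfacet
facet normal -0.201 -0.909 0.364
outer loop
vertex 3.159 -1.136 -3.744
vertex 2.939 -0.716 -2.818
vertex 2.187 -0.834 -3.528
endloop
endfacet
facet normal -0.347 -0.877 -0.334
outer loop
vertex 3.159 -1.136 -3.744
vertex 2.187 -0.834 -3.528
vertex 2.596 -0.639 -4.465
endloop
endfacet
facet normal 0.252 -0.693 -0.675
outer loop
vertex 3.159 -1.136 -3.744
vertex 2.596 -0.639 -4.465
vertex 3.6 -0.4 -4.335
endloop
endfacet
facet normal 0.768 -0.612 -0.189
outer loop
vertex 3.159 -1.136 -3.744
vertex 3.6 -0.4 -4.335
vertex 3.813 -0.448 -3.317
endloop
endfacet
facet normal 0.524 -0.146 0.839
outer loop
vertex 2.939 -0.716 -2.818
vertex 3.813 -0.448 -3.317
vertex 3.244 0.279 -2.835
endloop
endfacet
facet normal -0.591 -0.411 0.694
outer loop
vertex 2.187 -0.834 -3.528
vertex 2.939 -0.716 -2.818
vertex 2.24 0.04 -2.965
endloop
endfacet
facet normal -0.826 -0.358 -0.435
outer loop
vertex 2.596 -0.639 -4.465
vertex 2.187 -0.834 -3.528
vertex 2.027 0.088 -3.983
endloop
endfacet
facet normal 0.142 -0.061 -0.988
outer loop
vertex 3.6 -0.4 -4.335
vertex 2.596 -0.639 -4.465
vertex 2.901 0.356 -4.482
endloop
endfacet
facet normal 0.977 0.070 -0.201
outer loop
vertex 3.813 -0.448 -3.317
vertex 3.6 -0.4 -4.335
vertex 3.653 0.474 -3.772
endloop
endfacet

endsolid


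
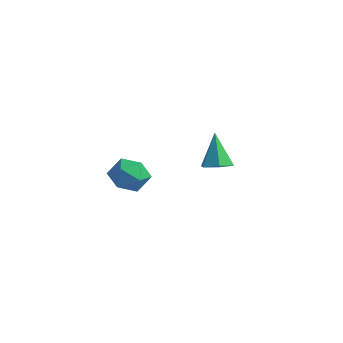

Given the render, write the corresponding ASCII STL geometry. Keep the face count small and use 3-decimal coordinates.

solid 
facet normal -0.892 -0.276 0.357
outer loop
vertex -0.268 -1.196 -1.532
vertex -0.028 -1.799 -1.399
vertex 0.007 -1.321 -0.942
endloop
endfacet
facet normal -0.784 0.422 0.455
outer loop
vertex -0.268 -1.196 -1.532
vertex 0.007 -1.321 -0.942
vertex 0.134 -0.75 -1.253
endloop
endfacet
facet normal -0.671 0.719 -0.183
outer loop
vertex -0.268 -1.196 -1.532
vertex 0.134 -0.75 -1.253
vertex 0.177 -0.875 -1.902
endloop
endfacet
facet normal -0.708 0.202 -0.676
outer loop
vertex -0.268 -1.196 -1.532
vertex 0.177 -0.875 -1.902
vertex 0.078 -1.523 -1.992
endloop
endfacet
facet normal -0.844 -0.412 -0.343
outer loop
vertex -0.268 -1.196 -1.532
vertex 0.078 -1.523 -1.992
vertex -0.028 -1.799 -1.399
endloop
endfacet
facet normal -0.191 0.502 0.844
outer loop
vertex 0.134 -0.75 -1.253
vertex 0.007 -1.321 -0.942
vertex 0.622 -1.077 -0.948
endloop
endfacet
facet normal -0.365 -0.629 0.686
outer loop
vertex 0.007 -1.321 -0.942
vertex -0.028 -1.799 -1.399
vertex 0.523 -1.725 -1.038
endloop
endfacet
facet normal -0.289 -0.847 -0.446
outer loop
vertex -0.028 -1.799 -1.399
vertex 0.078 -1.523 -1.992
vertex 0.566 -1.85 -1.687
endloop
endfacet
facet normal -0.068 0.147 -0.987
outer loop
vertex 0.078 -1.523 -1.992
vertex 0.177 -0.875 -1.902
vertex 0.693 -1.279 -1.998
endloop
endfacet
facet normal -0.008 0.982 -0.190
outer loop
vertex 0.177 -0.875 -1.902
vertex 0.134 -0.75 -1.253
vertex 0.728 -0.801 -1.541
endloop
endfacet
facet normal 0.708 -0.202 0.676
outer loop
vertex 0.968 -1.404 -1.408
vertex 0.622 -1.077 -0.948
vertex 0.523 -1.725 -1.038
endloop
endfacet
facet normal 0.671 -0.719 0.183
outer loop
vertex 0.968 -1.404 -1.408
vertex 0.523 -1.725 -1.038
vertex 0.566 -1.85 -1.687
endloop
endfacet
facet normal 0.784 -0.422 -0.455
outer loop
vertex 0.968 -1.404 -1.408
vertex 0.566 -1.85 -1.687
vertex 0.693 -1.279 -1.998
endloop
endfacet
facet normal 0.892 0.276 -0.357
outer loop
vertex 0.968 -1.404 -1.408
vertex 0.693 -1.279 -1.998
vertex 0.728 -0.801 -1.541
endloop
endfacet
facet normal 0.844 0.412 0.343
outer loop
vertex 0.968 -1.404 -1.408
vertex 0.728 -0.801 -1.541
vertex 0.622 -1.077 -0.948
endloop
endfacet
facet normal 0.068 -0.147 0.987
outer loop
vertex 0.523 -1.725 -1.038
vertex 0.622 -1.077 -0.948
vertex 0.007 -1.321 -0.942
endloop
endfacet
facet normal 0.008 -0.982 0.190
outer loop
vertex 0.566 -1.85 -1.687
vertex 0.523 -1.725 -1.038
vertex -0.028 -1.799 -1.399
endloop
endfacet
facet normal 0.191 -0.502 -0.844
outer loop
vertex 0.693 -1.279 -1.998
vertex 0.566 -1.85 -1.687
vertex 0.078 -1.523 -1.992
endloop
endfacet
facet normal 0.365 0.629 -0.686
outer loop
vertex 0.728 -0.801 -1.541
vertex 0.693 -1.279 -1.998
vertex 0.177 -0.875 -1.902
endloop
endfacet
facet normal 0.289 0.847 0.446
outer loop
vertex 0.622 -1.077 -0.948
vertex 0.728 -0.801 -1.541
vertex 0.134 -0.75 -1.253
endloop
endfacet
facet normal 0.307 -0.160 -0.938
outer loop
vertex 0.125 2.705 -2.377
vertex -0.327 2.449 -2.481
vertex -0.295 2.972 -2.56
endloop
endfacet
facet normal 0.391 0.853 0.347
outer loop
vertex 0.125 2.705 -2.377
vertex -0.295 2.972 -2.56
vertex -0.713 2.651 -1.299
endloop
endfacet
facet normal 0.307 -0.160 -0.938
outer loop
vertex -0.295 2.972 -2.56
vertex -0.327 2.449 -2.481
vertex -0.747 2.716 -2.664
endloop
endfacet
facet normal -0.501 0.864 0.054
outer loop
vertex -0.295 2.972 -2.56
vertex -0.747 2.716 -2.664
vertex -0.713 2.651 -1.299
endloop
endfacet
facet normal 0.307 -0.160 -0.938
outer loop
vertex -0.747 2.716 -2.664
vertex -0.327 2.449 -2.481
vertex -0.779 2.193 -2.585
endloop
endfacet
facet normal -0.997 0.065 0.028
outer loop
vertex -0.747 2.716 -2.664
vertex -0.779 2.193 -2.585
vertex -0.713 2.651 -1.299
endloop
endfacet
facet normal 0.307 -0.161 -0.938
outer loop
vertex -0.779 2.193 -2.585
vertex -0.327 2.449 -2.481
vertex -0.36 1.926 -2.402
endloop
endfacet
facet normal -0.602 -0.742 0.295
outer loop
vertex -0.779 2.193 -2.585
vertex -0.36 1.926 -2.402
vertex -0.713 2.651 -1.299
endloop
endfacet
facet normal 0.306 -0.161 -0.938
outer loop
vertex -0.36 1.926 -2.402
vertex -0.327 2.449 -2.481
vertex 0.093 2.182 -2.298
endloop
endfacet
facet normal 0.291 -0.754 0.589
outer loop
vertex -0.36 1.926 -2.402
vertex 0.093 2.182 -2.298
vertex -0.713 2.651 -1.299
endloop
endfacet
facet normal 0.307 -0.160 -0.938
outer loop
vertex 0.093 2.182 -2.298
vertex -0.327 2.449 -2.481
vertex 0.125 2.705 -2.377
endloop
endfacet
facet normal 0.788 0.045 0.615
outer loop
vertex 0.093 2.182 -2.298
vertex 0.125 2.705 -2.377
vertex -0.713 2.651 -1.299
endloop
endfacet

endsolid


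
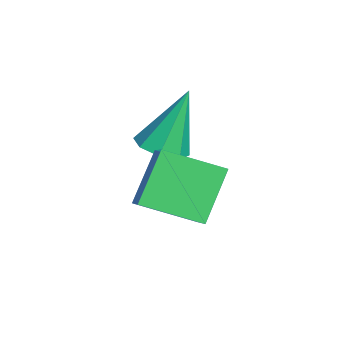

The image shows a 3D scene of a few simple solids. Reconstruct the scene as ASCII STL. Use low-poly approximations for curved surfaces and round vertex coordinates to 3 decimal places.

solid 
facet normal 0.170 -0.372 -0.913
outer loop
vertex -1.523 -3.057 0.219
vertex -2.203 -3.458 0.256
vertex -1.991 -2.74 0.003
endloop
endfacet
facet normal 0.521 0.846 0.114
outer loop
vertex -1.523 -3.057 0.219
vertex -1.991 -2.74 0.003
vertex -2.557 -2.682 2.164
endloop
endfacet
facet normal 0.169 -0.371 -0.913
outer loop
vertex -1.991 -2.74 0.003
vertex -2.203 -3.458 0.256
vertex -2.583 -2.844 -0.064
endloop
endfacet
facet normal -0.165 0.984 -0.070
outer loop
vertex -1.991 -2.74 0.003
vertex -2.583 -2.844 -0.064
vertex -2.557 -2.682 2.164
endloop
endfacet
facet normal 0.169 -0.371 -0.913
outer loop
vertex -2.583 -2.844 -0.064
vertex -2.203 -3.458 0.256
vertex -2.952 -3.307 0.056
endloop
endfacet
facet normal -0.786 0.617 -0.036
outer loop
vertex -2.583 -2.844 -0.064
vertex -2.952 -3.307 0.056
vertex -2.557 -2.682 2.164
endloop
endfacet
facet normal 0.169 -0.371 -0.913
outer loop
vertex -2.952 -3.307 0.056
vertex -2.203 -3.458 0.256
vertex -2.883 -3.859 0.293
endloop
endfacet
facet normal -0.980 -0.039 0.195
outer loop
vertex -2.952 -3.307 0.056
vertex -2.883 -3.859 0.293
vertex -2.557 -2.682 2.164
endloop
endfacet
facet normal 0.170 -0.372 -0.913
outer loop
vertex -2.883 -3.859 0.293
vertex -2.203 -3.458 0.256
vertex -2.415 -4.176 0.509
endloop
endfacet
facet normal -0.633 -0.601 0.488
outer loop
vertex -2.883 -3.859 0.293
vertex -2.415 -4.176 0.509
vertex -2.557 -2.682 2.164
endloop
endfacet
facet normal 0.169 -0.371 -0.913
outer loop
vertex -2.415 -4.176 0.509
vertex -2.203 -3.458 0.256
vertex -1.823 -4.072 0.576
endloop
endfacet
facet normal 0.054 -0.739 0.672
outer loop
vertex -2.415 -4.176 0.509
vertex -1.823 -4.072 0.576
vertex -2.557 -2.682 2.164
endloop
endfacet
facet normal 0.169 -0.371 -0.913
outer loop
vertex -1.823 -4.072 0.576
vertex -2.203 -3.458 0.256
vertex -1.454 -3.609 0.456
endloop
endfacet
facet normal 0.674 -0.372 0.638
outer loop
vertex -1.823 -4.072 0.576
vertex -1.454 -3.609 0.456
vertex -2.557 -2.682 2.164
endloop
endfacet
facet normal 0.169 -0.371 -0.913
outer loop
vertex -1.454 -3.609 0.456
vertex -2.203 -3.458 0.256
vertex -1.523 -3.057 0.219
endloop
endfacet
facet normal 0.868 0.283 0.407
outer loop
vertex -1.454 -3.609 0.456
vertex -1.523 -3.057 0.219
vertex -2.557 -2.682 2.164
endloop
endfacet
facet normal -0.557 0.400 0.727
outer loop
vertex -0.062 -3.7 1.757
vertex 0.367 -2.069 1.188
vertex -1.508 -3.706 0.652
endloop
endfacet
facet normal -0.241 -0.916 0.320
outer loop
vertex -0.527 -4.411 -0.628
vertex -0.062 -3.7 1.757
vertex -1.508 -3.706 0.652
endloop
endfacet
facet normal -0.558 0.401 0.727
outer loop
vertex -1.508 -3.706 0.652
vertex 0.367 -2.069 1.188
vertex -1.079 -2.075 0.082
endloop
endfacet
facet normal -0.795 -0.003 -0.607
outer loop
vertex -1.079 -2.075 0.082
vertex -0.527 -4.411 -0.628
vertex -1.508 -3.706 0.652
endloop
endfacet
facet normal 0.794 0.003 0.607
outer loop
vertex -0.062 -3.7 1.757
vertex 1.348 -2.774 -0.092
vertex 0.367 -2.069 1.188
endloop
endfacet
facet normal -0.241 -0.916 0.320
outer loop
vertex 0.919 -4.405 0.478
vertex -0.062 -3.7 1.757
vertex -0.527 -4.411 -0.628
endloop
endfacet
facet normal 0.794 0.003 0.607
outer loop
vertex 0.919 -4.405 0.478
vertex 1.348 -2.774 -0.092
vertex -0.062 -3.7 1.757
endloop
endfacet
facet normal 0.241 0.916 -0.320
outer loop
vertex 0.367 -2.069 1.188
vertex 1.348 -2.774 -0.092
vertex -1.079 -2.075 0.082
endloop
endfacet
facet normal -0.794 -0.003 -0.608
outer loop
vertex -0.098 -2.78 -1.197
vertex -0.527 -4.411 -0.628
vertex -1.079 -2.075 0.082
endloop
endfacet
facet normal 0.241 0.916 -0.320
outer loop
vertex -1.079 -2.075 0.082
vertex 1.348 -2.774 -0.092
vertex -0.098 -2.78 -1.197
endloop
endfacet
facet normal 0.558 -0.400 -0.727
outer loop
vertex -0.098 -2.78 -1.197
vertex 0.919 -4.405 0.478
vertex -0.527 -4.411 -0.628
endloop
endfacet
facet normal 0.557 -0.401 -0.727
outer loop
vertex 1.348 -2.774 -0.092
vertex 0.919 -4.405 0.478
vertex -0.098 -2.78 -1.197
endloop
endfacet

endsolid


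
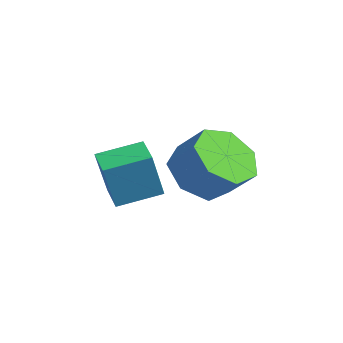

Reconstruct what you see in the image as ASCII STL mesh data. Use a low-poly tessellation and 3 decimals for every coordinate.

solid 
facet normal -0.547 -0.443 -0.711
outer loop
vertex 3.036 2.183 0.543
vertex 2.268 2.933 0.666
vertex 3.121 2.944 0.003
endloop
endfacet
facet normal 0.833 -0.379 -0.404
outer loop
vertex 3.036 2.183 0.543
vertex 3.121 2.944 0.003
vertex 3.719 2.737 1.431
endloop
endfacet
facet normal 0.833 -0.379 -0.404
outer loop
vertex 3.719 2.737 1.431
vertex 3.121 2.944 0.003
vertex 3.804 3.498 0.891
endloop
endfacet
facet normal 0.547 0.443 0.710
outer loop
vertex 3.719 2.737 1.431
vertex 3.804 3.498 0.891
vertex 2.952 3.487 1.554
endloop
endfacet
facet normal -0.547 -0.443 -0.711
outer loop
vertex 3.121 2.944 0.003
vertex 2.268 2.933 0.666
vertex 2.564 3.697 -0.038
endloop
endfacet
facet normal 0.590 0.398 -0.702
outer loop
vertex 3.121 2.944 0.003
vertex 2.564 3.697 -0.038
vertex 3.804 3.498 0.891
endloop
endfacet
facet normal 0.590 0.398 -0.702
outer loop
vertex 3.804 3.498 0.891
vertex 2.564 3.697 -0.038
vertex 3.247 4.251 0.85
endloop
endfacet
facet normal 0.547 0.443 0.710
outer loop
vertex 3.804 3.498 0.891
vertex 3.247 4.251 0.85
vertex 2.952 3.487 1.554
endloop
endfacet
facet normal -0.547 -0.443 -0.710
outer loop
vertex 2.564 3.697 -0.038
vertex 2.268 2.933 0.666
vertex 1.785 3.875 0.451
endloop
endfacet
facet normal -0.096 0.876 -0.472
outer loop
vertex 2.564 3.697 -0.038
vertex 1.785 3.875 0.451
vertex 3.247 4.251 0.85
endloop
endfacet
facet normal -0.097 0.877 -0.471
outer loop
vertex 3.247 4.251 0.85
vertex 1.785 3.875 0.451
vertex 2.468 4.428 1.339
endloop
endfacet
facet normal 0.547 0.443 0.710
outer loop
vertex 3.247 4.251 0.85
vertex 2.468 4.428 1.339
vertex 2.952 3.487 1.554
endloop
endfacet
facet normal -0.547 -0.443 -0.711
outer loop
vertex 1.785 3.875 0.451
vertex 2.268 2.933 0.666
vertex 1.369 3.343 1.102
endloop
endfacet
facet normal -0.710 0.695 0.114
outer loop
vertex 1.785 3.875 0.451
vertex 1.369 3.343 1.102
vertex 2.468 4.428 1.339
endloop
endfacet
facet normal -0.710 0.695 0.114
outer loop
vertex 2.468 4.428 1.339
vertex 1.369 3.343 1.102
vertex 2.053 3.897 1.99
endloop
endfacet
facet normal 0.547 0.443 0.710
outer loop
vertex 2.468 4.428 1.339
vertex 2.053 3.897 1.99
vertex 2.952 3.487 1.554
endloop
endfacet
facet normal -0.547 -0.444 -0.710
outer loop
vertex 1.369 3.343 1.102
vertex 2.268 2.933 0.666
vertex 1.631 2.503 1.425
endloop
endfacet
facet normal -0.789 -0.010 0.614
outer loop
vertex 1.369 3.343 1.102
vertex 1.631 2.503 1.425
vertex 2.053 3.897 1.99
endloop
endfacet
facet normal -0.789 -0.010 0.614
outer loop
vertex 2.053 3.897 1.99
vertex 1.631 2.503 1.425
vertex 2.315 3.057 2.313
endloop
endfacet
facet normal 0.547 0.444 0.710
outer loop
vertex 2.053 3.897 1.99
vertex 2.315 3.057 2.313
vertex 2.952 3.487 1.554
endloop
endfacet
facet normal -0.547 -0.444 -0.710
outer loop
vertex 1.631 2.503 1.425
vertex 2.268 2.933 0.666
vertex 2.373 1.987 1.176
endloop
endfacet
facet normal -0.273 -0.707 0.652
outer loop
vertex 1.631 2.503 1.425
vertex 2.373 1.987 1.176
vertex 2.315 3.057 2.313
endloop
endfacet
facet normal -0.274 -0.707 0.652
outer loop
vertex 2.315 3.057 2.313
vertex 2.373 1.987 1.176
vertex 3.056 2.541 2.064
endloop
endfacet
facet normal 0.547 0.443 0.710
outer loop
vertex 2.315 3.057 2.313
vertex 3.056 2.541 2.064
vertex 2.952 3.487 1.554
endloop
endfacet
facet normal -0.547 -0.444 -0.710
outer loop
vertex 2.373 1.987 1.176
vertex 2.268 2.933 0.666
vertex 3.036 2.183 0.543
endloop
endfacet
facet normal 0.448 -0.872 0.199
outer loop
vertex 2.373 1.987 1.176
vertex 3.036 2.183 0.543
vertex 3.056 2.541 2.064
endloop
endfacet
facet normal 0.448 -0.872 0.199
outer loop
vertex 3.056 2.541 2.064
vertex 3.036 2.183 0.543
vertex 3.719 2.737 1.431
endloop
endfacet
facet normal 0.547 0.443 0.710
outer loop
vertex 3.056 2.541 2.064
vertex 3.719 2.737 1.431
vertex 2.952 3.487 1.554
endloop
endfacet
facet normal -0.972 -0.013 0.236
outer loop
vertex 2.636 -0.043 1.929
vertex 2.7 1.262 2.266
vertex 2.245 0.386 0.342
endloop
endfacet
facet normal -0.047 -0.967 -0.250
outer loop
vertex 3.1 0.398 0.134
vertex 2.636 -0.043 1.929
vertex 2.245 0.386 0.342
endloop
endfacet
facet normal -0.972 -0.013 0.236
outer loop
vertex 2.245 0.386 0.342
vertex 2.7 1.262 2.266
vertex 2.309 1.691 0.679
endloop
endfacet
facet normal -0.232 0.254 -0.939
outer loop
vertex 2.309 1.691 0.679
vertex 3.1 0.398 0.134
vertex 2.245 0.386 0.342
endloop
endfacet
facet normal 0.232 -0.254 0.939
outer loop
vertex 2.636 -0.043 1.929
vertex 3.555 1.274 2.058
vertex 2.7 1.262 2.266
endloop
endfacet
facet normal -0.047 -0.967 -0.250
outer loop
vertex 3.491 -0.031 1.721
vertex 2.636 -0.043 1.929
vertex 3.1 0.398 0.134
endloop
endfacet
facet normal 0.232 -0.254 0.939
outer loop
vertex 3.491 -0.031 1.721
vertex 3.555 1.274 2.058
vertex 2.636 -0.043 1.929
endloop
endfacet
facet normal 0.047 0.967 0.250
outer loop
vertex 2.7 1.262 2.266
vertex 3.555 1.274 2.058
vertex 2.309 1.691 0.679
endloop
endfacet
facet normal -0.232 0.254 -0.939
outer loop
vertex 3.164 1.703 0.471
vertex 3.1 0.398 0.134
vertex 2.309 1.691 0.679
endloop
endfacet
facet normal 0.047 0.967 0.250
outer loop
vertex 2.309 1.691 0.679
vertex 3.555 1.274 2.058
vertex 3.164 1.703 0.471
endloop
endfacet
facet normal 0.972 0.013 -0.236
outer loop
vertex 3.164 1.703 0.471
vertex 3.491 -0.031 1.721
vertex 3.1 0.398 0.134
endloop
endfacet
facet normal 0.972 0.013 -0.236
outer loop
vertex 3.555 1.274 2.058
vertex 3.491 -0.031 1.721
vertex 3.164 1.703 0.471
endloop
endfacet

endsolid


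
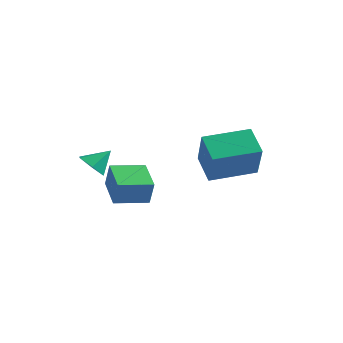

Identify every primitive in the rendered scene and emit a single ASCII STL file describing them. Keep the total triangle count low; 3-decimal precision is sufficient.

solid 
facet normal -0.419 -0.611 -0.672
outer loop
vertex -1.191 -3.857 -1.003
vertex -1.83 -3.771 -0.683
vertex -1.63 -3.326 -1.212
endloop
endfacet
facet normal 0.792 0.559 -0.243
outer loop
vertex -1.191 -3.857 -1.003
vertex -1.63 -3.326 -1.212
vertex -1.39 -3.129 0.023
endloop
endfacet
facet normal -0.420 -0.610 -0.672
outer loop
vertex -1.63 -3.326 -1.212
vertex -1.83 -3.771 -0.683
vertex -2.269 -3.239 -0.892
endloop
endfacet
facet normal 0.050 0.985 -0.167
outer loop
vertex -1.63 -3.326 -1.212
vertex -2.269 -3.239 -0.892
vertex -1.39 -3.129 0.023
endloop
endfacet
facet normal -0.420 -0.611 -0.671
outer loop
vertex -2.269 -3.239 -0.892
vertex -1.83 -3.771 -0.683
vertex -2.469 -3.684 -0.362
endloop
endfacet
facet normal -0.529 0.738 0.420
outer loop
vertex -2.269 -3.239 -0.892
vertex -2.469 -3.684 -0.362
vertex -1.39 -3.129 0.023
endloop
endfacet
facet normal -0.420 -0.611 -0.671
outer loop
vertex -2.469 -3.684 -0.362
vertex -1.83 -3.771 -0.683
vertex -2.031 -4.215 -0.153
endloop
endfacet
facet normal -0.365 0.065 0.929
outer loop
vertex -2.469 -3.684 -0.362
vertex -2.031 -4.215 -0.153
vertex -1.39 -3.129 0.023
endloop
endfacet
facet normal -0.419 -0.611 -0.671
outer loop
vertex -2.031 -4.215 -0.153
vertex -1.83 -3.771 -0.683
vertex -1.392 -4.302 -0.473
endloop
endfacet
facet normal 0.378 -0.361 0.853
outer loop
vertex -2.031 -4.215 -0.153
vertex -1.392 -4.302 -0.473
vertex -1.39 -3.129 0.023
endloop
endfacet
facet normal -0.419 -0.611 -0.672
outer loop
vertex -1.392 -4.302 -0.473
vertex -1.83 -3.771 -0.683
vertex -1.191 -3.857 -1.003
endloop
endfacet
facet normal 0.957 -0.114 0.267
outer loop
vertex -1.392 -4.302 -0.473
vertex -1.191 -3.857 -1.003
vertex -1.39 -3.129 0.023
endloop
endfacet
facet normal -0.632 -0.769 0.094
outer loop
vertex -0.768 -3.544 -1.514
vertex -1.879 -2.576 -1.065
vertex -1.091 -3.411 -2.599
endloop
endfacet
facet normal 0.721 -0.629 -0.292
outer loop
vertex -0.181 -2.304 -2.735
vertex -0.768 -3.544 -1.514
vertex -1.091 -3.411 -2.599
endloop
endfacet
facet normal -0.632 -0.769 0.094
outer loop
vertex -1.091 -3.411 -2.599
vertex -1.879 -2.576 -1.065
vertex -2.202 -2.444 -2.151
endloop
endfacet
facet normal -0.283 0.116 -0.952
outer loop
vertex -2.202 -2.444 -2.151
vertex -0.181 -2.304 -2.735
vertex -1.091 -3.411 -2.599
endloop
endfacet
facet normal 0.284 -0.116 0.952
outer loop
vertex -0.768 -3.544 -1.514
vertex -0.969 -1.469 -1.201
vertex -1.879 -2.576 -1.065
endloop
endfacet
facet normal 0.722 -0.628 -0.291
outer loop
vertex 0.142 -2.436 -1.649
vertex -0.768 -3.544 -1.514
vertex -0.181 -2.304 -2.735
endloop
endfacet
facet normal 0.283 -0.116 0.952
outer loop
vertex 0.142 -2.436 -1.649
vertex -0.969 -1.469 -1.201
vertex -0.768 -3.544 -1.514
endloop
endfacet
facet normal -0.721 0.629 0.291
outer loop
vertex -1.879 -2.576 -1.065
vertex -0.969 -1.469 -1.201
vertex -2.202 -2.444 -2.151
endloop
endfacet
facet normal -0.283 0.117 -0.952
outer loop
vertex -1.292 -1.336 -2.286
vertex -0.181 -2.304 -2.735
vertex -2.202 -2.444 -2.151
endloop
endfacet
facet normal -0.721 0.628 0.292
outer loop
vertex -2.202 -2.444 -2.151
vertex -0.969 -1.469 -1.201
vertex -1.292 -1.336 -2.286
endloop
endfacet
facet normal 0.632 0.769 -0.094
outer loop
vertex -1.292 -1.336 -2.286
vertex 0.142 -2.436 -1.649
vertex -0.181 -2.304 -2.735
endloop
endfacet
facet normal 0.632 0.769 -0.094
outer loop
vertex -0.969 -1.469 -1.201
vertex 0.142 -2.436 -1.649
vertex -1.292 -1.336 -2.286
endloop
endfacet
facet normal -0.686 0.475 0.551
outer loop
vertex 1.748 -1.62 0.96
vertex 2.97 -0.103 1.172
vertex 1.057 -0.851 -0.562
endloop
endfacet
facet normal -0.623 -0.774 -0.108
outer loop
vertex 1.99 -1.497 -1.312
vertex 1.748 -1.62 0.96
vertex 1.057 -0.851 -0.562
endloop
endfacet
facet normal -0.686 0.475 0.551
outer loop
vertex 1.057 -0.851 -0.562
vertex 2.97 -0.103 1.172
vertex 2.279 0.666 -0.35
endloop
endfacet
facet normal -0.375 0.418 -0.827
outer loop
vertex 2.279 0.666 -0.35
vertex 1.99 -1.497 -1.312
vertex 1.057 -0.851 -0.562
endloop
endfacet
facet normal 0.375 -0.418 0.827
outer loop
vertex 1.748 -1.62 0.96
vertex 3.903 -0.749 0.422
vertex 2.97 -0.103 1.172
endloop
endfacet
facet normal -0.623 -0.774 -0.108
outer loop
vertex 2.681 -2.266 0.21
vertex 1.748 -1.62 0.96
vertex 1.99 -1.497 -1.312
endloop
endfacet
facet normal 0.375 -0.418 0.827
outer loop
vertex 2.681 -2.266 0.21
vertex 3.903 -0.749 0.422
vertex 1.748 -1.62 0.96
endloop
endfacet
facet normal 0.623 0.774 0.108
outer loop
vertex 2.97 -0.103 1.172
vertex 3.903 -0.749 0.422
vertex 2.279 0.666 -0.35
endloop
endfacet
facet normal -0.375 0.418 -0.827
outer loop
vertex 3.212 0.02 -1.1
vertex 1.99 -1.497 -1.312
vertex 2.279 0.666 -0.35
endloop
endfacet
facet normal 0.623 0.774 0.108
outer loop
vertex 2.279 0.666 -0.35
vertex 3.903 -0.749 0.422
vertex 3.212 0.02 -1.1
endloop
endfacet
facet normal 0.686 -0.475 -0.551
outer loop
vertex 3.212 0.02 -1.1
vertex 2.681 -2.266 0.21
vertex 1.99 -1.497 -1.312
endloop
endfacet
facet normal 0.686 -0.475 -0.551
outer loop
vertex 3.903 -0.749 0.422
vertex 2.681 -2.266 0.21
vertex 3.212 0.02 -1.1
endloop
endfacet

endsolid


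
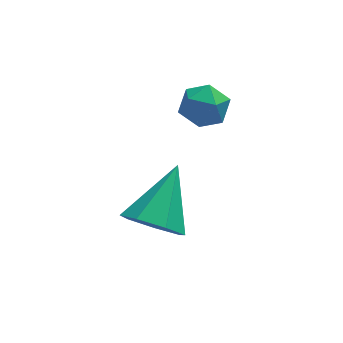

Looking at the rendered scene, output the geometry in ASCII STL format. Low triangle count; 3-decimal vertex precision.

solid 
facet normal -0.402 0.364 0.840
outer loop
vertex -0.555 1.936 -1.03
vertex -0.601 1.303 -0.778
vertex -0.037 1.674 -0.669
endloop
endfacet
facet normal 0.044 0.837 0.545
outer loop
vertex -0.555 1.936 -1.03
vertex -0.037 1.674 -0.669
vertex 0.089 2.036 -1.235
endloop
endfacet
facet normal -0.188 0.976 -0.114
outer loop
vertex -0.555 1.936 -1.03
vertex 0.089 2.036 -1.235
vertex -0.396 1.889 -1.693
endloop
endfacet
facet normal -0.777 0.587 -0.228
outer loop
vertex -0.555 1.936 -1.03
vertex -0.396 1.889 -1.693
vertex -0.822 1.435 -1.411
endloop
endfacet
facet normal -0.909 0.210 0.361
outer loop
vertex -0.555 1.936 -1.03
vertex -0.822 1.435 -1.411
vertex -0.601 1.303 -0.778
endloop
endfacet
facet normal 0.687 0.533 0.494
outer loop
vertex 0.089 2.036 -1.235
vertex -0.037 1.674 -0.669
vertex 0.442 1.465 -1.109
endloop
endfacet
facet normal -0.034 -0.234 0.972
outer loop
vertex -0.037 1.674 -0.669
vertex -0.601 1.303 -0.778
vertex 0.016 1.011 -0.827
endloop
endfacet
facet normal -0.853 -0.484 0.197
outer loop
vertex -0.601 1.303 -0.778
vertex -0.822 1.435 -1.411
vertex -0.469 0.864 -1.285
endloop
endfacet
facet normal -0.640 0.129 -0.758
outer loop
vertex -0.822 1.435 -1.411
vertex -0.396 1.889 -1.693
vertex -0.343 1.226 -1.851
endloop
endfacet
facet normal 0.313 0.757 -0.574
outer loop
vertex -0.396 1.889 -1.693
vertex 0.089 2.036 -1.235
vertex 0.221 1.597 -1.742
endloop
endfacet
facet normal 0.777 -0.587 0.228
outer loop
vertex 0.175 0.964 -1.49
vertex 0.442 1.465 -1.109
vertex 0.016 1.011 -0.827
endloop
endfacet
facet normal 0.188 -0.976 0.114
outer loop
vertex 0.175 0.964 -1.49
vertex 0.016 1.011 -0.827
vertex -0.469 0.864 -1.285
endloop
endfacet
facet normal -0.044 -0.837 -0.545
outer loop
vertex 0.175 0.964 -1.49
vertex -0.469 0.864 -1.285
vertex -0.343 1.226 -1.851
endloop
endfacet
facet normal 0.402 -0.364 -0.840
outer loop
vertex 0.175 0.964 -1.49
vertex -0.343 1.226 -1.851
vertex 0.221 1.597 -1.742
endloop
endfacet
facet normal 0.909 -0.210 -0.361
outer loop
vertex 0.175 0.964 -1.49
vertex 0.221 1.597 -1.742
vertex 0.442 1.465 -1.109
endloop
endfacet
facet normal 0.640 -0.129 0.758
outer loop
vertex 0.016 1.011 -0.827
vertex 0.442 1.465 -1.109
vertex -0.037 1.674 -0.669
endloop
endfacet
facet normal -0.313 -0.757 0.574
outer loop
vertex -0.469 0.864 -1.285
vertex 0.016 1.011 -0.827
vertex -0.601 1.303 -0.778
endloop
endfacet
facet normal -0.687 -0.533 -0.494
outer loop
vertex -0.343 1.226 -1.851
vertex -0.469 0.864 -1.285
vertex -0.822 1.435 -1.411
endloop
endfacet
facet normal 0.034 0.234 -0.972
outer loop
vertex 0.221 1.597 -1.742
vertex -0.343 1.226 -1.851
vertex -0.396 1.889 -1.693
endloop
endfacet
facet normal 0.853 0.484 -0.197
outer loop
vertex 0.442 1.465 -1.109
vertex 0.221 1.597 -1.742
vertex 0.089 2.036 -1.235
endloop
endfacet
facet normal -0.434 -0.696 -0.572
outer loop
vertex -1.027 -0.328 -4.5
vertex -1.677 -0.359 -3.969
vertex -1.575 0.131 -4.643
endloop
endfacet
facet normal 0.627 0.590 -0.510
outer loop
vertex -1.027 -0.328 -4.5
vertex -1.575 0.131 -4.643
vertex -0.903 0.879 -2.951
endloop
endfacet
facet normal -0.435 -0.696 -0.572
outer loop
vertex -1.575 0.131 -4.643
vertex -1.677 -0.359 -3.969
vertex -2.199 0.221 -4.278
endloop
endfacet
facet normal -0.086 0.923 -0.374
outer loop
vertex -1.575 0.131 -4.643
vertex -2.199 0.221 -4.278
vertex -0.903 0.879 -2.951
endloop
endfacet
facet normal -0.435 -0.696 -0.572
outer loop
vertex -2.199 0.221 -4.278
vertex -1.677 -0.359 -3.969
vertex -2.43 -0.126 -3.68
endloop
endfacet
facet normal -0.606 0.767 0.211
outer loop
vertex -2.199 0.221 -4.278
vertex -2.43 -0.126 -3.68
vertex -0.903 0.879 -2.951
endloop
endfacet
facet normal -0.435 -0.695 -0.572
outer loop
vertex -2.43 -0.126 -3.68
vertex -1.677 -0.359 -3.969
vertex -2.094 -0.649 -3.3
endloop
endfacet
facet normal -0.542 0.238 0.806
outer loop
vertex -2.43 -0.126 -3.68
vertex -2.094 -0.649 -3.3
vertex -0.903 0.879 -2.951
endloop
endfacet
facet normal -0.434 -0.696 -0.572
outer loop
vertex -2.094 -0.649 -3.3
vertex -1.677 -0.359 -3.969
vertex -1.443 -0.954 -3.423
endloop
endfacet
facet normal 0.058 -0.265 0.963
outer loop
vertex -2.094 -0.649 -3.3
vertex -1.443 -0.954 -3.423
vertex -0.903 0.879 -2.951
endloop
endfacet
facet normal -0.434 -0.696 -0.572
outer loop
vertex -1.443 -0.954 -3.423
vertex -1.677 -0.359 -3.969
vertex -0.968 -0.811 -3.957
endloop
endfacet
facet normal 0.742 -0.364 0.563
outer loop
vertex -1.443 -0.954 -3.423
vertex -0.968 -0.811 -3.957
vertex -0.903 0.879 -2.951
endloop
endfacet
facet normal -0.434 -0.696 -0.572
outer loop
vertex -0.968 -0.811 -3.957
vertex -1.677 -0.359 -3.969
vertex -1.027 -0.328 -4.5
endloop
endfacet
facet normal 0.996 0.017 -0.093
outer loop
vertex -0.968 -0.811 -3.957
vertex -1.027 -0.328 -4.5
vertex -0.903 0.879 -2.951
endloop
endfacet

endsolid
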